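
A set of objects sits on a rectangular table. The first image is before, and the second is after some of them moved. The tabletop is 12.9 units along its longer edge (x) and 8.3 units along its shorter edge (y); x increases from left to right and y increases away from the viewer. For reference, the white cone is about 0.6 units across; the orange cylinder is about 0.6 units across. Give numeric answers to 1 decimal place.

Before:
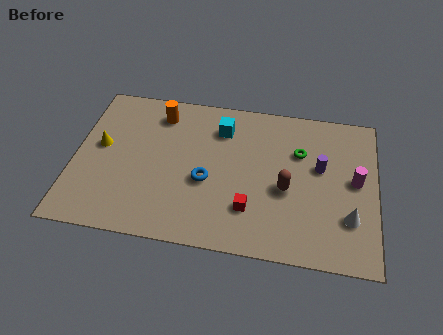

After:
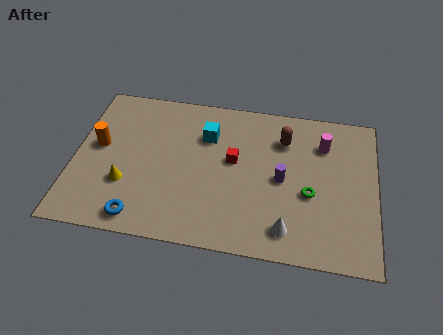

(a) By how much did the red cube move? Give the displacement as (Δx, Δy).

(-0.8, 2.5)

The red cube was at about (7.6, 2.2) and moved to about (6.8, 4.7).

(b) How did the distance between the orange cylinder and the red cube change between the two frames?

-0.4

They were about 6.2 units apart before and 5.8 after — 0.4 units closer together.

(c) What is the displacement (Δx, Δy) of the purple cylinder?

(-1.6, -0.9)

The purple cylinder was at about (10.5, 4.9) and moved to about (8.9, 4.0).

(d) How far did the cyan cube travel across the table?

0.8

From (6.2, 6.4) to (5.6, 5.9), the cyan cube covered √(0.6² + 0.5²) ≈ 0.8 units.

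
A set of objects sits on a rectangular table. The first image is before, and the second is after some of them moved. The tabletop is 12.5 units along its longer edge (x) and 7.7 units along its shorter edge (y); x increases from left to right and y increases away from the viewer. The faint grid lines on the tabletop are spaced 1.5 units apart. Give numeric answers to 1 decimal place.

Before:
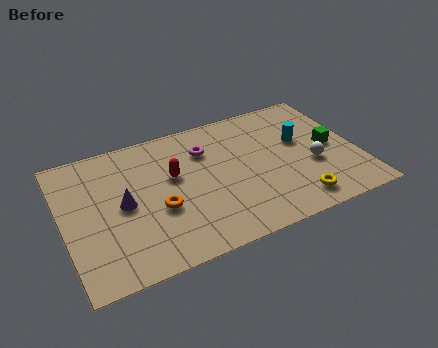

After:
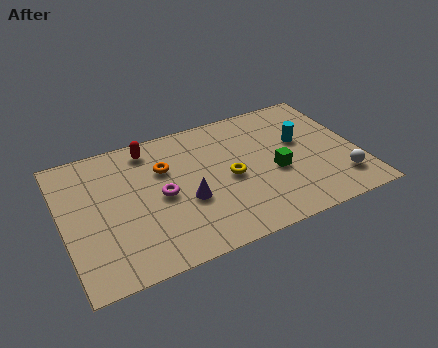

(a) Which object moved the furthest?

the yellow torus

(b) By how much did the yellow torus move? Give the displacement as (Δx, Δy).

(-2.5, 2.4)

From the two frames, the yellow torus sits at roughly (9.5, 1.2) before and (7.0, 3.6) after.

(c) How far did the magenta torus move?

2.8

The magenta torus moved from about (6.2, 5.6) to (4.1, 3.7), a distance of √(2.1² + 1.9²) ≈ 2.8.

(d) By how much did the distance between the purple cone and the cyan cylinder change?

-2.4

The distance was about 7.7 in the first image and 5.3 in the second, so they moved 2.4 units closer together.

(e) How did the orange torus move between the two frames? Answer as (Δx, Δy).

(0.5, 2.2)

The orange torus started near (3.9, 3.0) and ended near (4.4, 5.2).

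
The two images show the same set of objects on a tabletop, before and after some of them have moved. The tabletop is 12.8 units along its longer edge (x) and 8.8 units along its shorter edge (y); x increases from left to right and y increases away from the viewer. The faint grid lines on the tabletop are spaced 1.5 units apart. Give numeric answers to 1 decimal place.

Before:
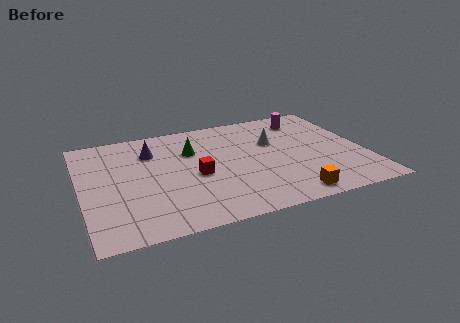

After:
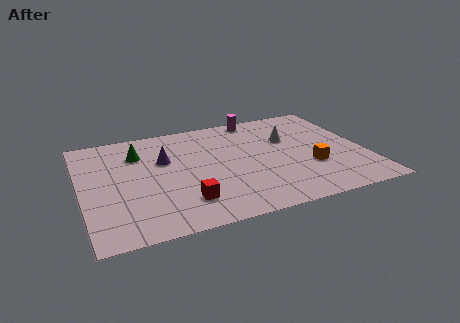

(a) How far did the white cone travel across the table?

0.7

From (8.8, 5.6) to (9.5, 5.7), the white cone covered √(0.7² + 0.1²) ≈ 0.7 units.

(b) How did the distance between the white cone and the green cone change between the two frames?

+3.1

They were about 3.7 units apart before and 6.8 after — 3.1 units further apart.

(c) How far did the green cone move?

2.5

The green cone moved from about (5.1, 6.0) to (2.7, 6.5), a distance of √(2.4² + 0.5²) ≈ 2.5.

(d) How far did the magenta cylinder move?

2.3

The magenta cylinder moved from about (10.5, 7.2) to (8.3, 8.0), a distance of √(2.2² + 0.8²) ≈ 2.3.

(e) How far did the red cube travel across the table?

2.0

The red cube was near (5.1, 3.9) before and (4.4, 2.0) after, so it travelled √(0.7² + 1.9²) ≈ 2.0 units.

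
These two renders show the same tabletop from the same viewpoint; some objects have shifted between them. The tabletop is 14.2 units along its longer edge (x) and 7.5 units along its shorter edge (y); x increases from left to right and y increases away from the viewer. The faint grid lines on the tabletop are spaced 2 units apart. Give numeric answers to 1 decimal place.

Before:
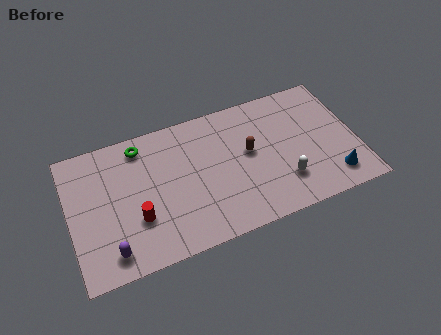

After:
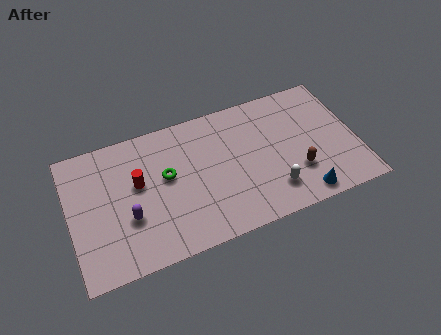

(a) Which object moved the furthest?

the brown capsule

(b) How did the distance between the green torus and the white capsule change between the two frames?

-2.4

Before: roughly 8.0 units apart; after: 5.6. That's 2.4 units closer together.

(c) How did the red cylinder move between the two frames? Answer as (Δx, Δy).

(0.2, 1.9)

From the two frames, the red cylinder sits at roughly (3.2, 2.5) before and (3.4, 4.4) after.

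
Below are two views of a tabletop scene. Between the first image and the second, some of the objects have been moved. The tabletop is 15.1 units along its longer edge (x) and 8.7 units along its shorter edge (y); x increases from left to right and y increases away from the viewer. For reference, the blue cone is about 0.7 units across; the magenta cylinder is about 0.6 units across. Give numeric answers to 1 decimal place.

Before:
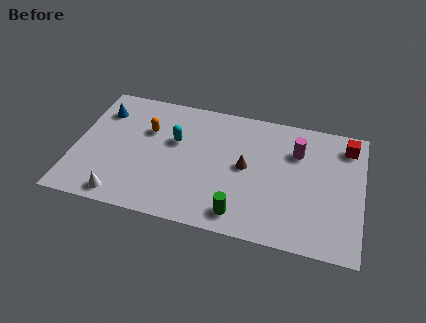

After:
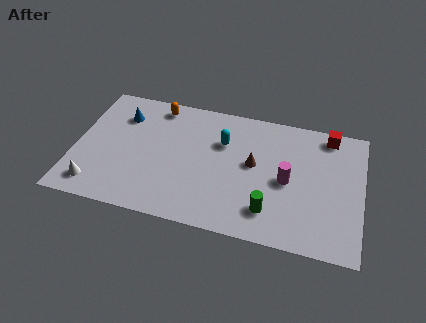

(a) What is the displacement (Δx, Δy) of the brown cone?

(0.4, 0.3)

The brown cone started near (9.0, 4.5) and ended near (9.4, 4.8).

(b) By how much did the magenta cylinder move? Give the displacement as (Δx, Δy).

(-0.4, -2.1)

The magenta cylinder started near (11.6, 6.2) and ended near (11.2, 4.1).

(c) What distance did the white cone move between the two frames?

1.5

The white cone moved from about (2.7, 1.0) to (1.3, 1.4), a distance of √(1.4² + 0.4²) ≈ 1.5.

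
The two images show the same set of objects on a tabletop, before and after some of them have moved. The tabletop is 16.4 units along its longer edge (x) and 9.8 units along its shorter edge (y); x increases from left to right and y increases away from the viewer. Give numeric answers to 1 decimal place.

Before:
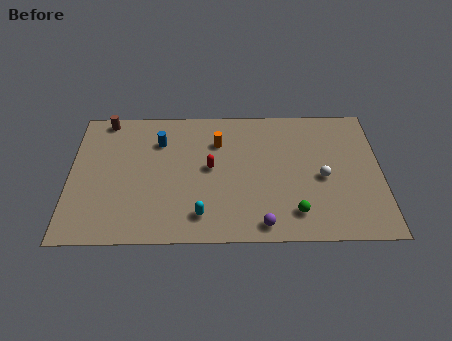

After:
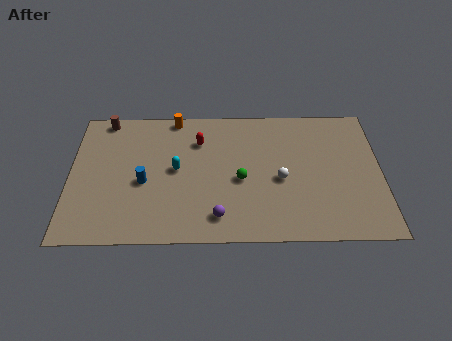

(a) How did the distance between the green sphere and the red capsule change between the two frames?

-1.9

They were about 5.5 units apart before and 3.6 after — 1.9 units closer together.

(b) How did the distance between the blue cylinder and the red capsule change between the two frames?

+0.8

The distance was about 3.4 in the first image and 4.2 in the second, so they moved 0.8 units further apart.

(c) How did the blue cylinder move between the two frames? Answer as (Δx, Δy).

(-0.8, -3.0)

The blue cylinder started near (4.7, 7.2) and ended near (3.9, 4.2).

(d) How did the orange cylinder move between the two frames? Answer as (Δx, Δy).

(-2.3, 1.9)

The orange cylinder was at about (7.8, 7.1) and moved to about (5.5, 9.0).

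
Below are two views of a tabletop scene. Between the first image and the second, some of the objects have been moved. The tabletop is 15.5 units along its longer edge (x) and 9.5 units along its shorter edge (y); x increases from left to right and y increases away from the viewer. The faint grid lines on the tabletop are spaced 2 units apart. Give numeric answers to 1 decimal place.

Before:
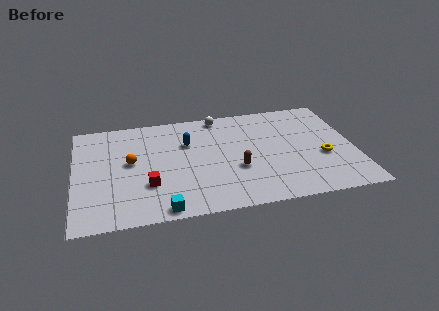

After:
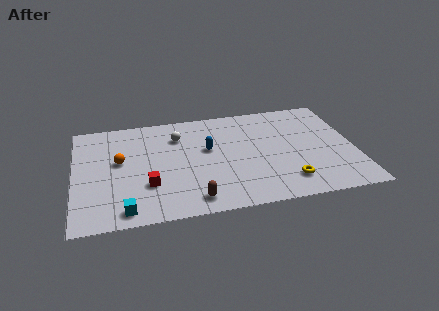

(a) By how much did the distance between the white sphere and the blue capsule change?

-0.7

Before: roughly 2.9 units apart; after: 2.2. That's 0.7 units closer together.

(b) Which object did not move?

the red cube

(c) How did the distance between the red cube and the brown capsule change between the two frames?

-2.0

Before: roughly 4.9 units apart; after: 2.9. That's 2.0 units closer together.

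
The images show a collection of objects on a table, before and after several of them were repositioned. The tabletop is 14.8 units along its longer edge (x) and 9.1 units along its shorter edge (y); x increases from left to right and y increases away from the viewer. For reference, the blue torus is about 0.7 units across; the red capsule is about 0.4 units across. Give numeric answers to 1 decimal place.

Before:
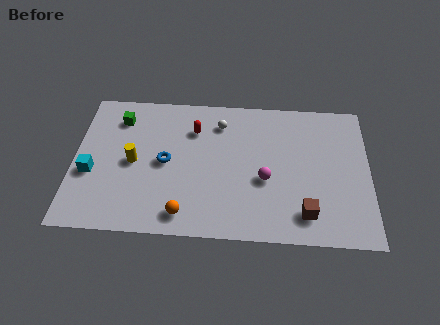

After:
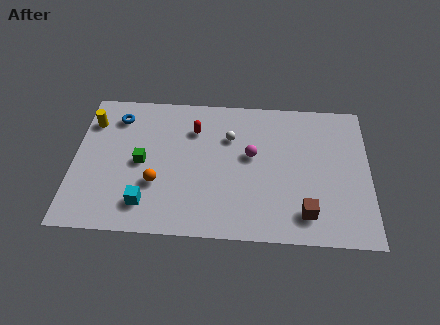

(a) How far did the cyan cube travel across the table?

3.3

The cyan cube moved from about (0.9, 3.6) to (3.7, 1.8), a distance of √(2.8² + 1.8²) ≈ 3.3.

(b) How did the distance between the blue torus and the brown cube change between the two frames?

+3.5

The distance was about 7.5 in the first image and 11.0 in the second, so they moved 3.5 units further apart.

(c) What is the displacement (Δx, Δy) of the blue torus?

(-2.5, 2.8)

The blue torus started near (4.6, 4.5) and ended near (2.1, 7.3).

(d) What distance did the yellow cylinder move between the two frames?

3.3

The yellow cylinder moved from about (3.0, 4.4) to (0.8, 6.9), a distance of √(2.2² + 2.5²) ≈ 3.3.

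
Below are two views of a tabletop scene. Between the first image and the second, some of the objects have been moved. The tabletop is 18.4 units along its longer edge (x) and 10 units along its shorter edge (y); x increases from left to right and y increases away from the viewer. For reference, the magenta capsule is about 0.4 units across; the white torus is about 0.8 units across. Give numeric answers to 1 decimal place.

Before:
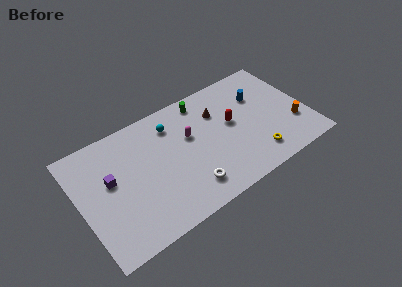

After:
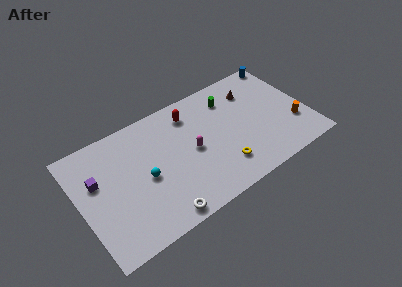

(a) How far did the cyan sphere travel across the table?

4.3

The cyan sphere moved from about (7.8, 7.9) to (5.1, 4.6), a distance of √(2.7² + 3.3²) ≈ 4.3.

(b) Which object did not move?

the orange cylinder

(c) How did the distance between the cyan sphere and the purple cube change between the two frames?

-1.7

The distance was about 5.7 in the first image and 4.0 in the second, so they moved 1.7 units closer together.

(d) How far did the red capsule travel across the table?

3.9

The red capsule moved from about (12.4, 5.6) to (9.4, 8.1), a distance of √(3.0² + 2.5²) ≈ 3.9.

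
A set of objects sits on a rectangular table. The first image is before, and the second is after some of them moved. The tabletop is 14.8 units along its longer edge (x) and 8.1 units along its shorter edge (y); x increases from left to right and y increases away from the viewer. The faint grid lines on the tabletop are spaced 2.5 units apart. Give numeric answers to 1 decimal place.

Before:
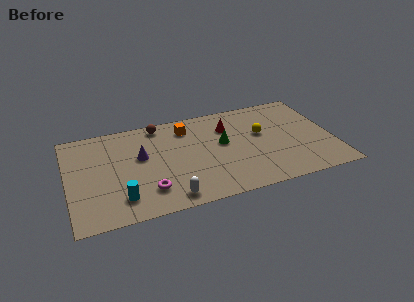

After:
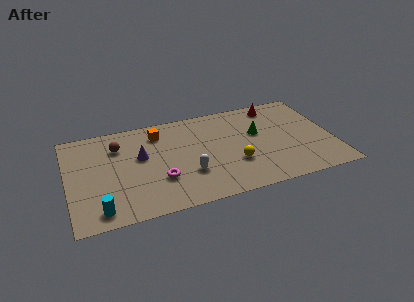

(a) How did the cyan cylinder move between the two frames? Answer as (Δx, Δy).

(-1.2, -0.6)

From the two frames, the cyan cylinder sits at roughly (2.8, 1.7) before and (1.6, 1.1) after.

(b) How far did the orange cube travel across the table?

1.6

The orange cube was near (6.8, 6.5) before and (5.2, 6.5) after, so it travelled √(1.6² + 0.0²) ≈ 1.6 units.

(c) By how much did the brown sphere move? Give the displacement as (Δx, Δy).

(-2.4, -1.2)

The brown sphere was at about (5.3, 7.2) and moved to about (2.9, 6.0).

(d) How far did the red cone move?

3.0

The red cone moved from about (9.1, 5.9) to (11.9, 7.0), a distance of √(2.8² + 1.1²) ≈ 3.0.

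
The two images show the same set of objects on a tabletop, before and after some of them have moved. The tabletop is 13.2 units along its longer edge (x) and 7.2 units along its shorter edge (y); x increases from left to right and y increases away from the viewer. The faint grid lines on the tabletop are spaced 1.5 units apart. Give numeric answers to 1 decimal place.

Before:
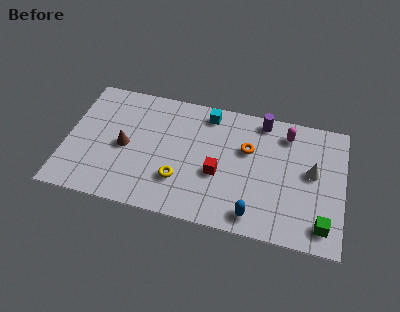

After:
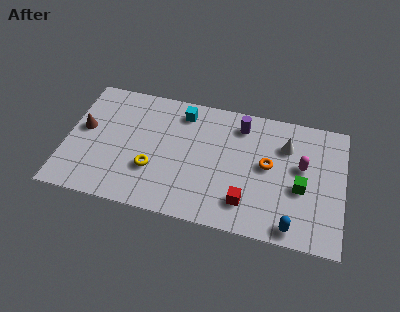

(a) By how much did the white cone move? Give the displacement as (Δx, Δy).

(-1.3, 1.2)

From the two frames, the white cone sits at roughly (11.7, 4.0) before and (10.4, 5.2) after.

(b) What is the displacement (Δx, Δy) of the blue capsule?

(1.8, -0.2)

From the two frames, the blue capsule sits at roughly (9.1, 1.0) before and (10.9, 0.8) after.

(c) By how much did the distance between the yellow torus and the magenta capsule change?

+1.0

Before: roughly 6.2 units apart; after: 7.2. That's 1.0 units further apart.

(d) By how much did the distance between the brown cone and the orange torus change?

+2.9

Before: roughly 5.9 units apart; after: 8.8. That's 2.9 units further apart.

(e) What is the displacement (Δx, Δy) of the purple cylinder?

(-1.0, -0.5)

From the two frames, the purple cylinder sits at roughly (9.2, 6.4) before and (8.2, 5.9) after.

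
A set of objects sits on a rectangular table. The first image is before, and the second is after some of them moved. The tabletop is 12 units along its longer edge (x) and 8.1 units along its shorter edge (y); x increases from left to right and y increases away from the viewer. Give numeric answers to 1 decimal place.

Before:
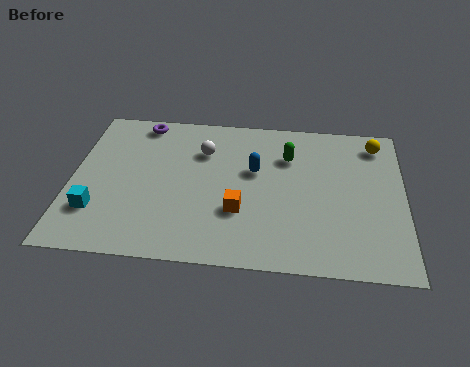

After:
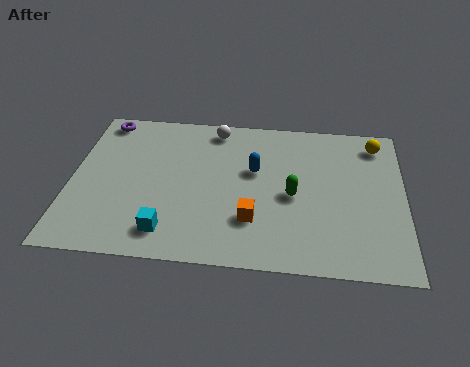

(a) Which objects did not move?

the blue capsule and the yellow sphere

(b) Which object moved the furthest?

the cyan cube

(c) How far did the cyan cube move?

2.7

The cyan cube was near (1.0, 2.2) before and (3.6, 1.4) after, so it travelled √(2.6² + 0.8²) ≈ 2.7 units.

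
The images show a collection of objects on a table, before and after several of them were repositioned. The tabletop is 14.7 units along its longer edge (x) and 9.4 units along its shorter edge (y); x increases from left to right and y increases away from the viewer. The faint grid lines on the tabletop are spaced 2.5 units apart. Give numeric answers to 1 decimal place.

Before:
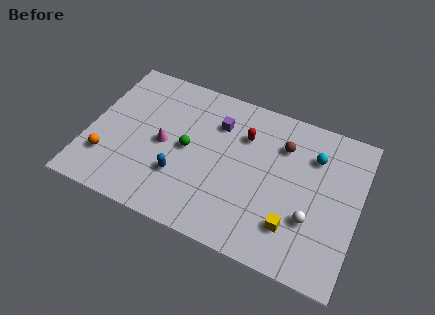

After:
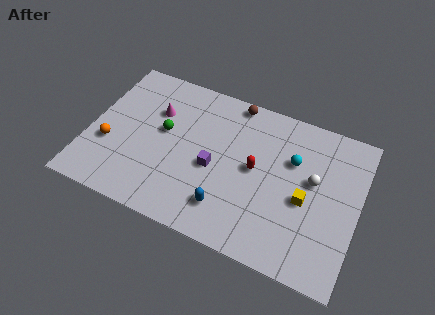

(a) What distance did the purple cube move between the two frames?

2.8

From (6.8, 6.9) to (6.9, 4.1), the purple cube covered √(0.1² + 2.8²) ≈ 2.8 units.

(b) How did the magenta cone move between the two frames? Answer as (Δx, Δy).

(-0.7, 1.9)

The magenta cone was at about (4.1, 4.5) and moved to about (3.4, 6.4).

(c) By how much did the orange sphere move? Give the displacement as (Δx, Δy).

(0.0, 0.9)

From the two frames, the orange sphere sits at roughly (1.2, 2.5) before and (1.2, 3.4) after.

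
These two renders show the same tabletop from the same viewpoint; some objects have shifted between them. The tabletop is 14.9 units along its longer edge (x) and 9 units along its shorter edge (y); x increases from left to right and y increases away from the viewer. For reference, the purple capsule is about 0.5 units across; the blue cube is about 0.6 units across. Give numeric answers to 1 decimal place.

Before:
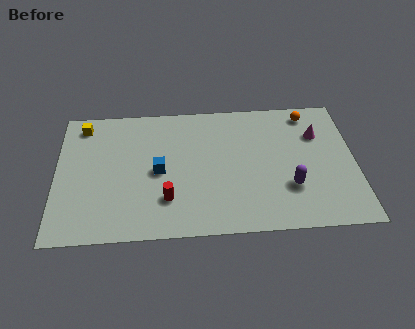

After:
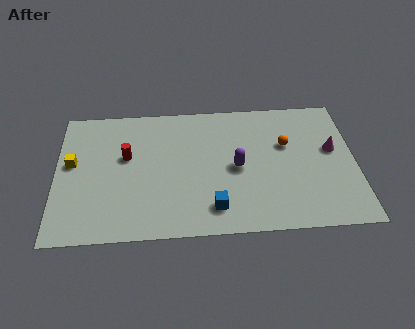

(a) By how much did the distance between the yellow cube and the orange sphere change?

-0.7

Before: roughly 11.4 units apart; after: 10.7. That's 0.7 units closer together.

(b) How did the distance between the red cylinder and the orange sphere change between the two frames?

-1.0

Before: roughly 9.0 units apart; after: 8.0. That's 1.0 units closer together.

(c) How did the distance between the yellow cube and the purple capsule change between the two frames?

-3.2

They were about 11.4 units apart before and 8.2 after — 3.2 units closer together.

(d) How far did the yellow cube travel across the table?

2.6

The yellow cube moved from about (1.3, 7.7) to (0.8, 5.1), a distance of √(0.5² + 2.6²) ≈ 2.6.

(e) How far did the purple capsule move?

3.0

From (11.6, 2.8) to (9.0, 4.3), the purple capsule covered √(2.6² + 1.5²) ≈ 3.0 units.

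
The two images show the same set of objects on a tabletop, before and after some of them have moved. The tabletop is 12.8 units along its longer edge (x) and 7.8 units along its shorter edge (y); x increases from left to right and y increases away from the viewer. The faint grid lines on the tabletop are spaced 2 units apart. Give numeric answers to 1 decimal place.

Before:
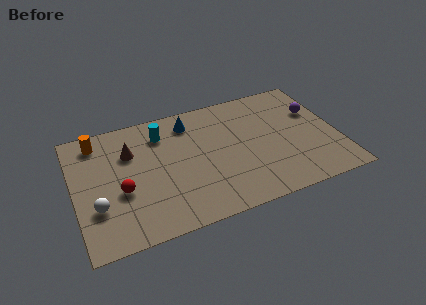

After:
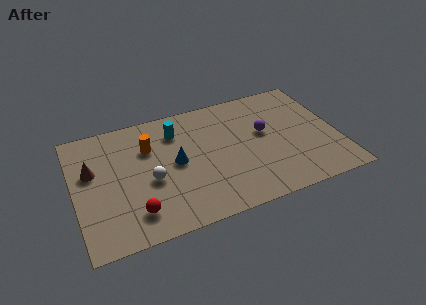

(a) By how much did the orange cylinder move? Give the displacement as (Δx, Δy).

(2.4, -1.2)

The orange cylinder started near (1.3, 6.6) and ended near (3.7, 5.4).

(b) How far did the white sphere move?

2.7

The white sphere moved from about (1.0, 2.5) to (3.6, 3.3), a distance of √(2.6² + 0.8²) ≈ 2.7.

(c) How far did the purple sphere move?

2.7

The purple sphere was near (11.9, 5.1) before and (9.3, 4.5) after, so it travelled √(2.6² + 0.6²) ≈ 2.7 units.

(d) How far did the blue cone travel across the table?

2.6

From (5.8, 6.4) to (4.9, 4.0), the blue cone covered √(0.9² + 2.4²) ≈ 2.6 units.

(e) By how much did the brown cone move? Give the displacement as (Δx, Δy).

(-1.9, -0.6)

The brown cone started near (2.8, 5.4) and ended near (0.9, 4.8).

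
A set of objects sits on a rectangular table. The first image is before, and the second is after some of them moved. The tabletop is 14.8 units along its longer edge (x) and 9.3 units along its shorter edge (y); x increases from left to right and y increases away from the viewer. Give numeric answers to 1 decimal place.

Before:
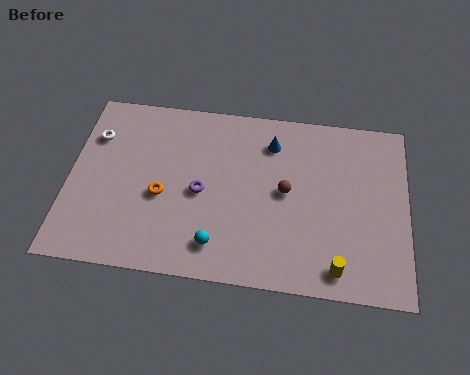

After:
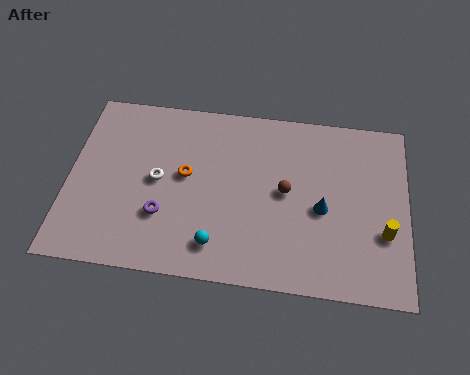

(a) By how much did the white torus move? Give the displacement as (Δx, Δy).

(2.9, -2.0)

The white torus started near (1.0, 6.7) and ended near (3.9, 4.7).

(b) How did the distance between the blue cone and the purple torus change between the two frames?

+2.8

The distance was about 4.2 in the first image and 7.0 in the second, so they moved 2.8 units further apart.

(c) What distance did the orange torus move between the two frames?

1.6

From (4.1, 3.9) to (5.1, 5.1), the orange torus covered √(1.0² + 1.2²) ≈ 1.6 units.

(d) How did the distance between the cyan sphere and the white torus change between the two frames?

-3.5

The distance was about 7.5 in the first image and 4.0 in the second, so they moved 3.5 units closer together.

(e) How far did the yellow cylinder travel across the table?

2.8

The yellow cylinder was near (11.8, 1.2) before and (13.8, 3.2) after, so it travelled √(2.0² + 2.0²) ≈ 2.8 units.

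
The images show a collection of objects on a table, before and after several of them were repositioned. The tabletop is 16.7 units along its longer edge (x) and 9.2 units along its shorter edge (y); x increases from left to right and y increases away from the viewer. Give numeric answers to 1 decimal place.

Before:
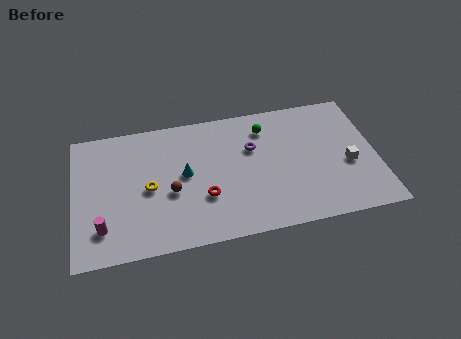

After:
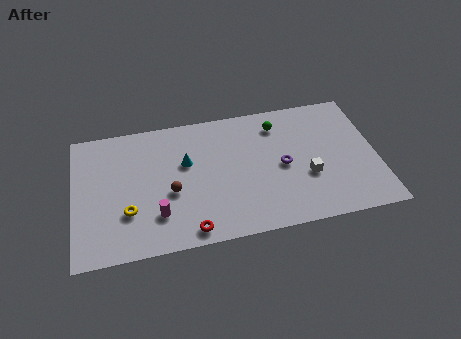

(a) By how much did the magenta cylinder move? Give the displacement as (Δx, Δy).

(3.0, 0.3)

From the two frames, the magenta cylinder sits at roughly (1.5, 2.1) before and (4.5, 2.4) after.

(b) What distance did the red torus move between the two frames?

2.3

From (7.1, 3.1) to (6.2, 1.0), the red torus covered √(0.9² + 2.1²) ≈ 2.3 units.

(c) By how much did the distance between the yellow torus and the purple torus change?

+2.7

They were about 6.0 units apart before and 8.7 after — 2.7 units further apart.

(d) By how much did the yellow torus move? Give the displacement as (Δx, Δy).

(-1.2, -1.4)

The yellow torus started near (4.1, 4.3) and ended near (2.9, 2.9).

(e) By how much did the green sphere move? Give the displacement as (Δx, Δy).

(0.7, 0.1)

The green sphere was at about (10.7, 7.3) and moved to about (11.4, 7.4).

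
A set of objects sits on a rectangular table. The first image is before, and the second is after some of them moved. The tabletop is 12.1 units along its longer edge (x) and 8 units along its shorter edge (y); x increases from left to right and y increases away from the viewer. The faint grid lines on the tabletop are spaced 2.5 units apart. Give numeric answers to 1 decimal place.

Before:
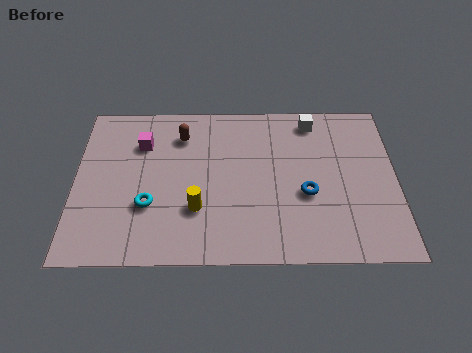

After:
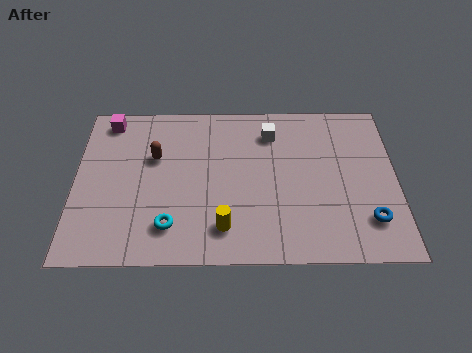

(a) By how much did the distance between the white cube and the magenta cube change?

-0.4

The distance was about 6.6 in the first image and 6.2 in the second, so they moved 0.4 units closer together.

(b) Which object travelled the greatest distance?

the blue torus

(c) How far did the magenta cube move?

1.8

The magenta cube was near (2.5, 5.8) before and (1.2, 7.0) after, so it travelled √(1.3² + 1.2²) ≈ 1.8 units.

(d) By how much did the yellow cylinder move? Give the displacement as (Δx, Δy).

(1.0, -0.9)

The yellow cylinder started near (4.6, 2.5) and ended near (5.6, 1.6).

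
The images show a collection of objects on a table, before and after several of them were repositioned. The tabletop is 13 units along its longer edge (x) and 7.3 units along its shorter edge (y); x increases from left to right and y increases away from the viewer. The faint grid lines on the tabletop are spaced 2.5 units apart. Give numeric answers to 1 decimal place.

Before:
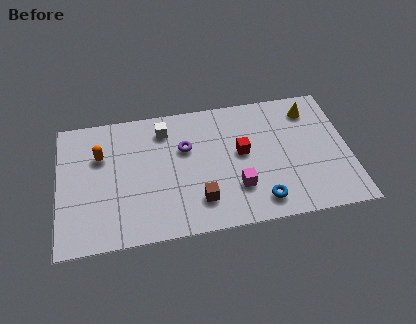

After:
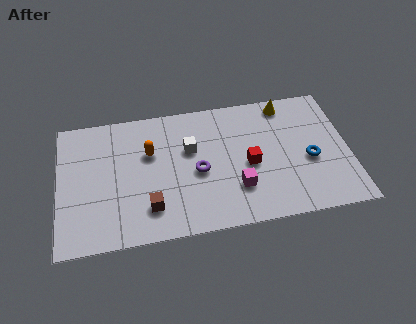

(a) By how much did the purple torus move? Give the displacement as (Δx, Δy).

(0.5, -1.4)

The purple torus was at about (5.7, 4.7) and moved to about (6.2, 3.3).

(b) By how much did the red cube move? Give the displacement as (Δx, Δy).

(0.3, -0.7)

The red cube was at about (8.2, 4.0) and moved to about (8.5, 3.3).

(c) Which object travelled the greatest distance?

the blue torus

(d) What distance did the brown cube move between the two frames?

2.2

The brown cube was near (6.2, 1.7) before and (4.0, 1.7) after, so it travelled √(2.2² + 0.0²) ≈ 2.2 units.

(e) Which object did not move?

the magenta cube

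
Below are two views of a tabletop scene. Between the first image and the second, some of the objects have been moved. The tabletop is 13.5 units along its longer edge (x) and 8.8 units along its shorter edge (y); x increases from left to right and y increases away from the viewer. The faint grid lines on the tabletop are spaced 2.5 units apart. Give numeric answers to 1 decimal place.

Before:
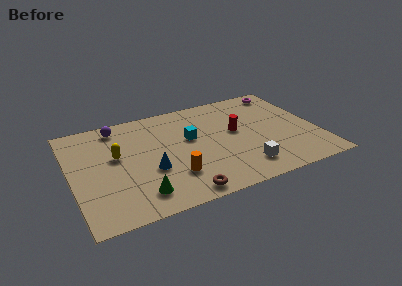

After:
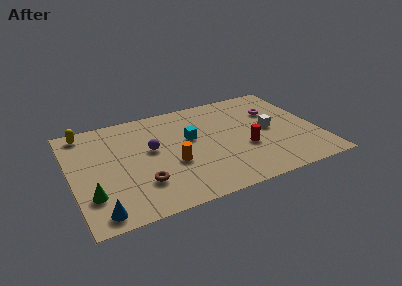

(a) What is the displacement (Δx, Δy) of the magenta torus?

(-0.8, -1.7)

The magenta torus started near (12.2, 7.7) and ended near (11.4, 6.0).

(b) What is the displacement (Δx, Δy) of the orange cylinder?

(0.1, 1.0)

The orange cylinder was at about (5.3, 2.4) and moved to about (5.4, 3.4).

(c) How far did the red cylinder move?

1.6

From (9.1, 4.9) to (9.4, 3.3), the red cylinder covered √(0.3² + 1.6²) ≈ 1.6 units.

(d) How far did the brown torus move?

2.5

The brown torus was near (5.6, 0.9) before and (3.6, 2.4) after, so it travelled √(2.0² + 1.5²) ≈ 2.5 units.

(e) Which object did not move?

the cyan cube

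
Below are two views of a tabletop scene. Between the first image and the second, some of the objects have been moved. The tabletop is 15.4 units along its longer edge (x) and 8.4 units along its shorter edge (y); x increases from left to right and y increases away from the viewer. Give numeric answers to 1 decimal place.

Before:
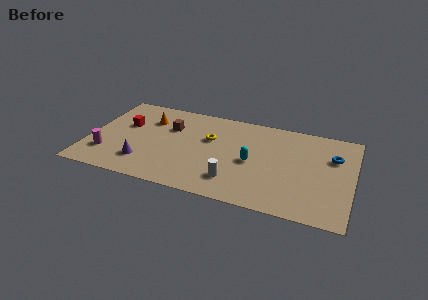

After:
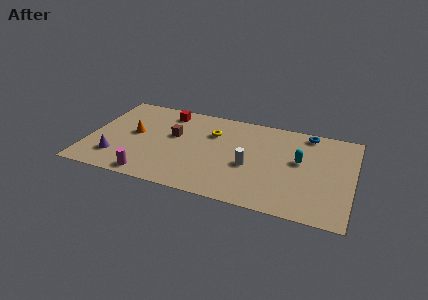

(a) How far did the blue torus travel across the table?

2.4

The blue torus moved from about (14.2, 5.7) to (12.6, 7.5), a distance of √(1.6² + 1.8²) ≈ 2.4.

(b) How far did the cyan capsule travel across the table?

2.8

From (9.6, 3.9) to (12.3, 4.8), the cyan capsule covered √(2.7² + 0.9²) ≈ 2.8 units.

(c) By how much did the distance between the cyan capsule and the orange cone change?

+3.0

Before: roughly 6.7 units apart; after: 9.7. That's 3.0 units further apart.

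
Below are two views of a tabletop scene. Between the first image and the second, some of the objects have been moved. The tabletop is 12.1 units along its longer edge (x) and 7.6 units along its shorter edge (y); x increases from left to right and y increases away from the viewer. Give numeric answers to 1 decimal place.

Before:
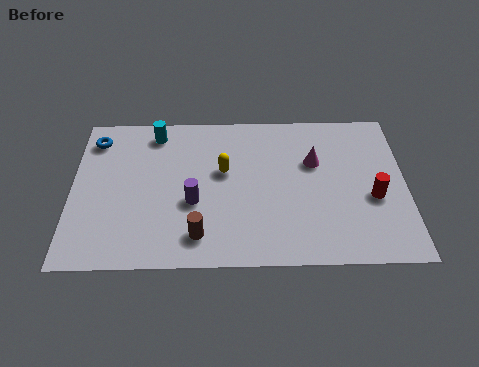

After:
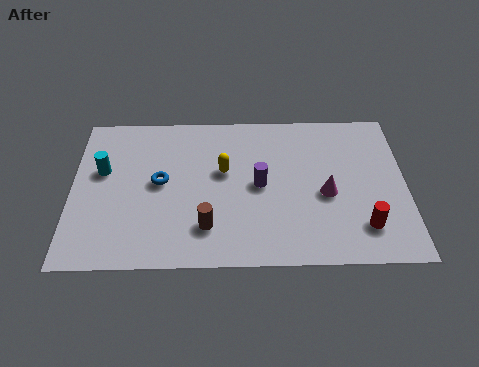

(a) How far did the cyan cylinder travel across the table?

2.7

The cyan cylinder was near (3.0, 6.5) before and (1.1, 4.6) after, so it travelled √(1.9² + 1.9²) ≈ 2.7 units.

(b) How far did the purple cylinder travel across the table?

2.5

The purple cylinder was near (4.4, 3.0) before and (6.8, 3.8) after, so it travelled √(2.4² + 0.8²) ≈ 2.5 units.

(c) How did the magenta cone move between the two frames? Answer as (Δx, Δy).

(0.4, -1.6)

From the two frames, the magenta cone sits at roughly (8.8, 4.9) before and (9.2, 3.3) after.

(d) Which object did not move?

the yellow capsule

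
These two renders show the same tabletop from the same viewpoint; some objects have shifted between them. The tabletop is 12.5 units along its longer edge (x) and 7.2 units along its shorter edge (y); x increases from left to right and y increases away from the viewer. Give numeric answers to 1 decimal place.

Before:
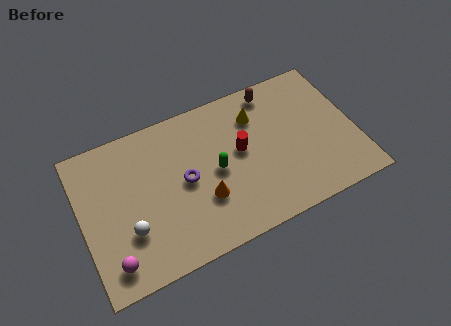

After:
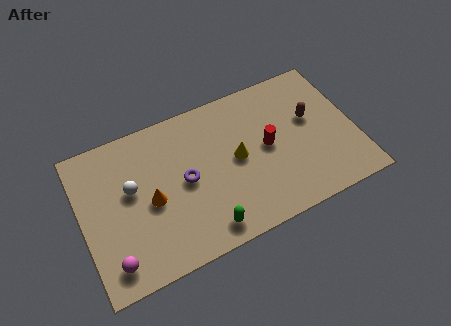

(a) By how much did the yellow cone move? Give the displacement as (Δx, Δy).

(-1.1, -1.7)

From the two frames, the yellow cone sits at roughly (8.2, 5.4) before and (7.1, 3.7) after.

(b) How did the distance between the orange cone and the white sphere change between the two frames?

-2.2

They were about 3.4 units apart before and 1.2 after — 2.2 units closer together.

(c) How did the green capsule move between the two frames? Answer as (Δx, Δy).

(-0.8, -2.5)

From the two frames, the green capsule sits at roughly (6.1, 3.5) before and (5.3, 1.0) after.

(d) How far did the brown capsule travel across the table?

2.5

The brown capsule moved from about (9.1, 6.3) to (10.6, 4.3), a distance of √(1.5² + 2.0²) ≈ 2.5.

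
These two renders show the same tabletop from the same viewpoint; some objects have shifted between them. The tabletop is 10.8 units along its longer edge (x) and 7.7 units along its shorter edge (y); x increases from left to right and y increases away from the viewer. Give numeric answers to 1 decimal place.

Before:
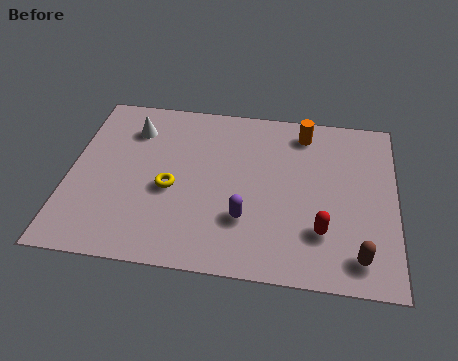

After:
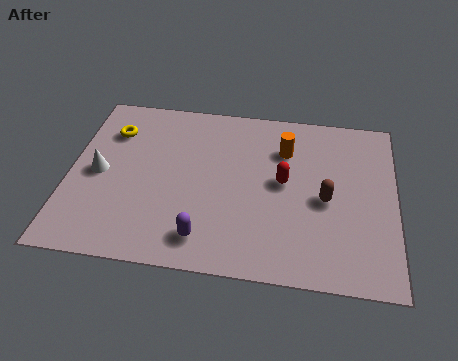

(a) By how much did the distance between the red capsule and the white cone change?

-1.3

They were about 7.4 units apart before and 6.1 after — 1.3 units closer together.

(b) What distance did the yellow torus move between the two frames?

3.2

The yellow torus moved from about (3.4, 3.3) to (1.3, 5.7), a distance of √(2.1² + 2.4²) ≈ 3.2.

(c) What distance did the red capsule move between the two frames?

2.4

The red capsule moved from about (8.4, 2.1) to (7.1, 4.1), a distance of √(1.3² + 2.0²) ≈ 2.4.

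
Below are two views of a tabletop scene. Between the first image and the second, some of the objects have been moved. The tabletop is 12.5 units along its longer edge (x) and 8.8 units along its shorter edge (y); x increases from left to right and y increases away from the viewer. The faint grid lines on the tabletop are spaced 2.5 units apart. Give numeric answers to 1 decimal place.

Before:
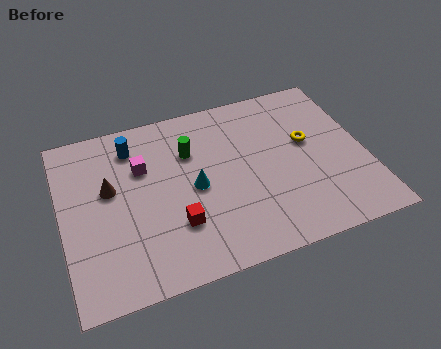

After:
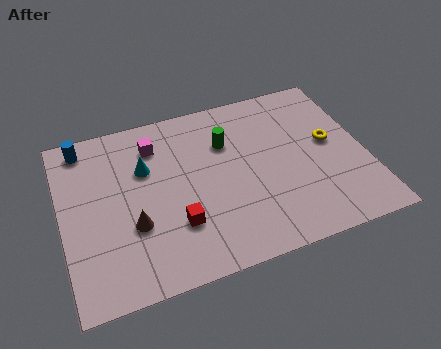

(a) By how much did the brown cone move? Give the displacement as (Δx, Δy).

(0.8, -2.1)

The brown cone was at about (2.0, 5.2) and moved to about (2.8, 3.1).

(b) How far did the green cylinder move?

1.5

The green cylinder moved from about (5.4, 6.1) to (6.9, 6.1), a distance of √(1.5² + 0.0²) ≈ 1.5.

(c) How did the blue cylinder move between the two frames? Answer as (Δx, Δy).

(-2.0, 0.6)

From the two frames, the blue cylinder sits at roughly (3.1, 7.1) before and (1.1, 7.7) after.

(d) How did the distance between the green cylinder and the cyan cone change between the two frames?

+1.5

The distance was about 1.9 in the first image and 3.4 in the second, so they moved 1.5 units further apart.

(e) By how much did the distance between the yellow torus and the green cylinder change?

-0.5

Before: roughly 4.9 units apart; after: 4.4. That's 0.5 units closer together.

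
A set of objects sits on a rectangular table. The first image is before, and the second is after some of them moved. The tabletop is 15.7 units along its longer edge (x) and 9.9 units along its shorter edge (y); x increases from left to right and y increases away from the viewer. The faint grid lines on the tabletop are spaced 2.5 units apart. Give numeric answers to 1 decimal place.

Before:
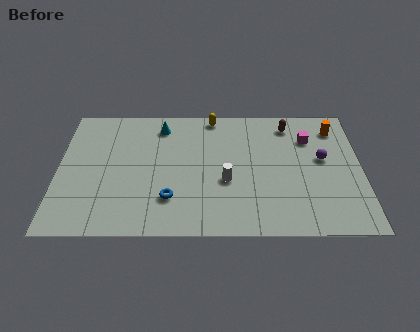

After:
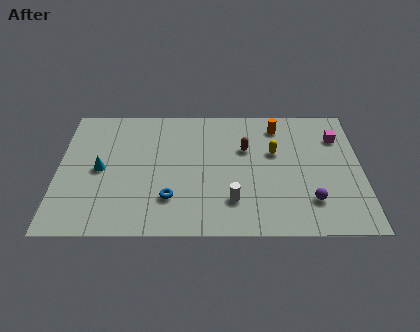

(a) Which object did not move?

the blue torus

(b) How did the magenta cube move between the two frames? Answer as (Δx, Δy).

(1.5, 0.1)

The magenta cube started near (13.0, 7.2) and ended near (14.5, 7.3).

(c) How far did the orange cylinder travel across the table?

3.0

From (14.4, 8.0) to (11.4, 8.2), the orange cylinder covered √(3.0² + 0.2²) ≈ 3.0 units.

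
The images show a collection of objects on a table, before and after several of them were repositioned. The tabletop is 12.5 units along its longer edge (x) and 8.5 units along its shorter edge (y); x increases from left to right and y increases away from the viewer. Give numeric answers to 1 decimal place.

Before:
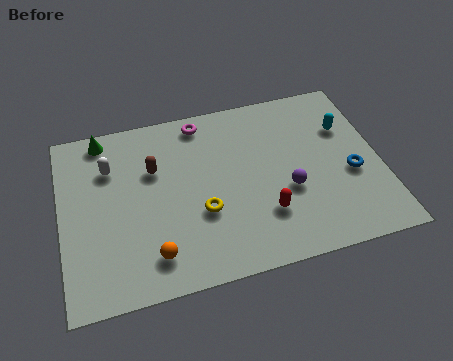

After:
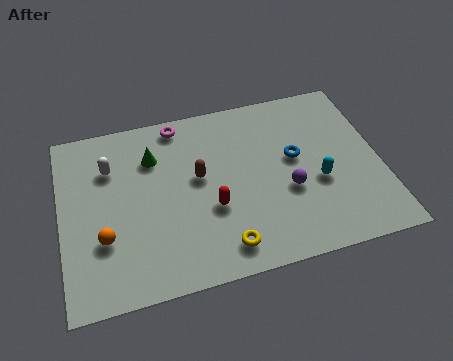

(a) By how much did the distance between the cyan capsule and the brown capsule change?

-2.8

The distance was about 7.6 in the first image and 4.8 in the second, so they moved 2.8 units closer together.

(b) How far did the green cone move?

2.4

From (1.8, 7.6) to (3.7, 6.2), the green cone covered √(1.9² + 1.4²) ≈ 2.4 units.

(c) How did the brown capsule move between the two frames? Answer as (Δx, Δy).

(1.7, -0.8)

The brown capsule was at about (3.7, 5.6) and moved to about (5.4, 4.8).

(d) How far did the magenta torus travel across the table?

0.9

From (5.7, 7.5) to (4.8, 7.6), the magenta torus covered √(0.9² + 0.1²) ≈ 0.9 units.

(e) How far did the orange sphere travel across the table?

2.2

The orange sphere was near (3.4, 1.6) before and (1.6, 2.8) after, so it travelled √(1.8² + 1.2²) ≈ 2.2 units.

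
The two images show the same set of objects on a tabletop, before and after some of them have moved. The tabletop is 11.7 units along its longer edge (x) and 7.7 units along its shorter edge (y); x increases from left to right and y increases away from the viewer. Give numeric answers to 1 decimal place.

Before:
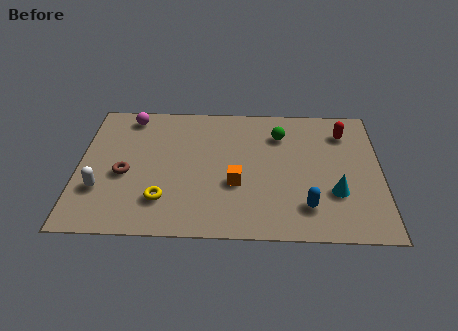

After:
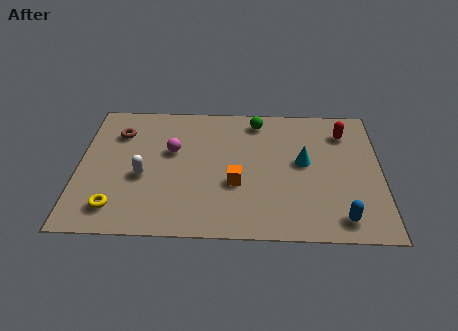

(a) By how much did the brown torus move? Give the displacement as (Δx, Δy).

(-0.3, 2.4)

From the two frames, the brown torus sits at roughly (1.8, 3.3) before and (1.5, 5.7) after.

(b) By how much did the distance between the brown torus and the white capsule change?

+1.4

The distance was about 1.3 in the first image and 2.7 in the second, so they moved 1.4 units further apart.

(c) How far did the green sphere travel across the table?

1.2

The green sphere was near (7.8, 5.8) before and (6.9, 6.6) after, so it travelled √(0.9² + 0.8²) ≈ 1.2 units.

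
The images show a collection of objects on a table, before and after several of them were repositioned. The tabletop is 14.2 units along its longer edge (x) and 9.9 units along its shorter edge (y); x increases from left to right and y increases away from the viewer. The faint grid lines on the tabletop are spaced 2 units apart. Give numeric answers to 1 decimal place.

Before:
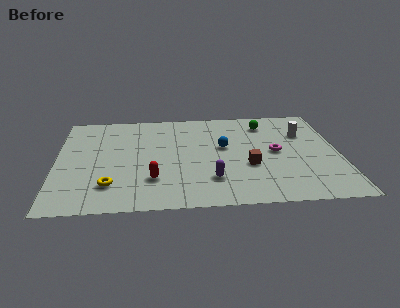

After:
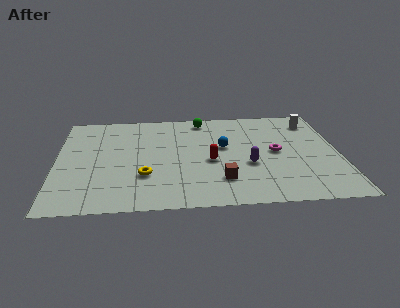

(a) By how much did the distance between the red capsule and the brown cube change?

-2.9

The distance was about 4.9 in the first image and 2.0 in the second, so they moved 2.9 units closer together.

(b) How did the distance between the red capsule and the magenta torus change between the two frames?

-3.2

They were about 6.6 units apart before and 3.4 after — 3.2 units closer together.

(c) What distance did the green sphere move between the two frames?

3.3

From (10.6, 8.0) to (7.4, 8.7), the green sphere covered √(3.2² + 0.7²) ≈ 3.3 units.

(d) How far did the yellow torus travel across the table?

1.9

The yellow torus was near (2.7, 2.3) before and (4.4, 3.1) after, so it travelled √(1.7² + 0.8²) ≈ 1.9 units.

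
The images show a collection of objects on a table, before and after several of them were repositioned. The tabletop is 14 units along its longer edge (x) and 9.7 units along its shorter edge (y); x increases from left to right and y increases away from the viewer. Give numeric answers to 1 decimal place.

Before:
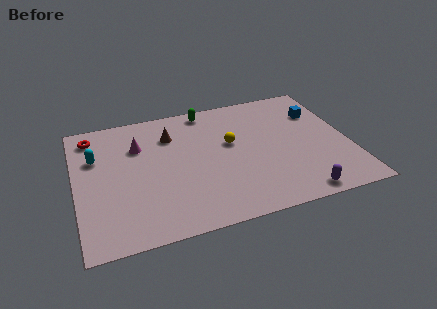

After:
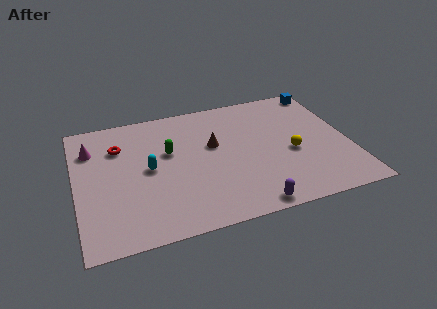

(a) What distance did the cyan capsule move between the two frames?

3.1

The cyan capsule moved from about (1.1, 6.5) to (3.7, 4.9), a distance of √(2.6² + 1.6²) ≈ 3.1.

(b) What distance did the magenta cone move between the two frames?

2.4

From (3.3, 6.8) to (0.9, 7.2), the magenta cone covered √(2.4² + 0.4²) ≈ 2.4 units.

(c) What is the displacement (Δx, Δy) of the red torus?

(1.3, -1.2)

The red torus was at about (1.0, 8.2) and moved to about (2.3, 7.0).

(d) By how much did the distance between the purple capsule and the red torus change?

-3.6

They were about 12.4 units apart before and 8.8 after — 3.6 units closer together.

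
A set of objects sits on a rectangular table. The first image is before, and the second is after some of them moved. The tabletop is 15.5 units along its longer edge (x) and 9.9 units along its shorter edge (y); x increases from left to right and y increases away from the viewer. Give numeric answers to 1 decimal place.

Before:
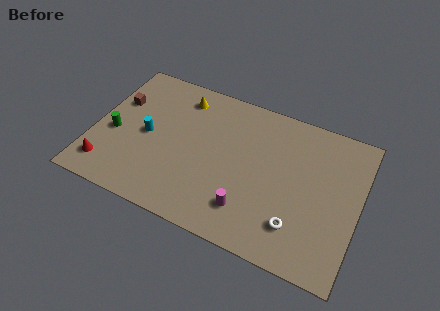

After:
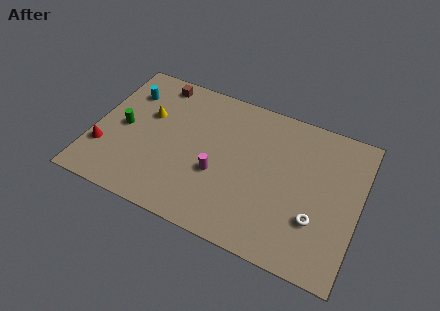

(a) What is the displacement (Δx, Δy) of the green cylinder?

(0.5, 0.6)

The green cylinder was at about (1.2, 4.2) and moved to about (1.7, 4.8).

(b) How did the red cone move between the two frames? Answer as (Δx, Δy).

(-0.3, 1.1)

From the two frames, the red cone sits at roughly (1.1, 1.8) before and (0.8, 2.9) after.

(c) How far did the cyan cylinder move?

3.0

From (3.1, 4.8) to (1.6, 7.4), the cyan cylinder covered √(1.5² + 2.6²) ≈ 3.0 units.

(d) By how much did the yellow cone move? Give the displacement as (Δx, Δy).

(-1.7, -2.0)

The yellow cone was at about (4.7, 8.2) and moved to about (3.0, 6.2).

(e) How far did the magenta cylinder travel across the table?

2.6

The magenta cylinder moved from about (9.4, 2.2) to (7.4, 3.8), a distance of √(2.0² + 1.6²) ≈ 2.6.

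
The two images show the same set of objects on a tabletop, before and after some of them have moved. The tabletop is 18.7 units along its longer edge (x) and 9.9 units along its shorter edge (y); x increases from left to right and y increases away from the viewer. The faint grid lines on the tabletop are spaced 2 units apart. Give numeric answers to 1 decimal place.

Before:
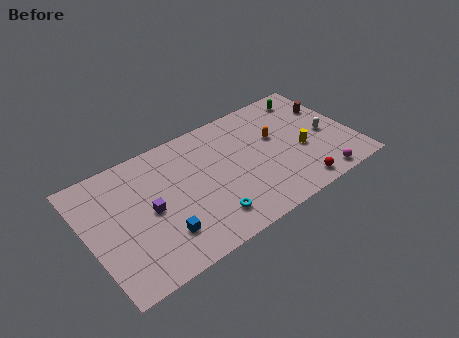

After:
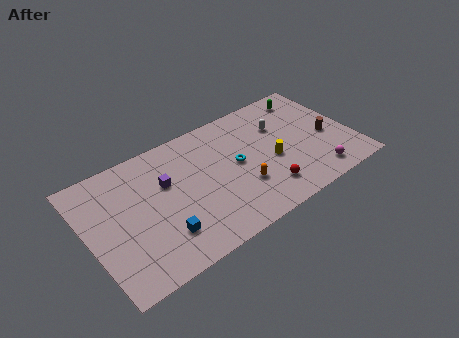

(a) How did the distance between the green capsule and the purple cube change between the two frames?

-1.7

They were about 12.7 units apart before and 11.0 after — 1.7 units closer together.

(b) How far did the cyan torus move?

4.1

From (7.9, 2.0) to (10.5, 5.2), the cyan torus covered √(2.6² + 3.2²) ≈ 4.1 units.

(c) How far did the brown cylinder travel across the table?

2.6

The brown cylinder moved from about (17.6, 6.8) to (17.0, 4.3), a distance of √(0.6² + 2.5²) ≈ 2.6.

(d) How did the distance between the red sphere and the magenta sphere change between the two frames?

+2.0

Before: roughly 1.6 units apart; after: 3.6. That's 2.0 units further apart.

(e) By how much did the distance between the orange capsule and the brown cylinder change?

+2.4

They were about 4.2 units apart before and 6.6 after — 2.4 units further apart.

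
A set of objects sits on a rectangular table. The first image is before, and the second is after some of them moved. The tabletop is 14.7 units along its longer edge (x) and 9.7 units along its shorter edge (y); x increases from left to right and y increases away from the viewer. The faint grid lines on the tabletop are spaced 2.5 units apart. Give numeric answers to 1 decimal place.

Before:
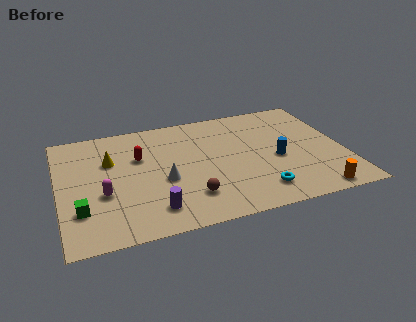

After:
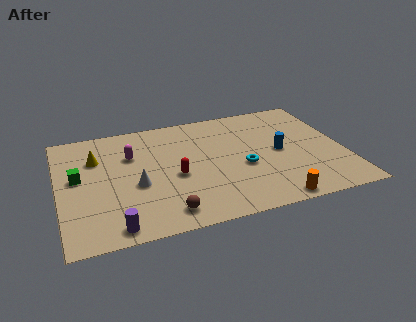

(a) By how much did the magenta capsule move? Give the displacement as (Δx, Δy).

(1.6, 2.9)

The magenta capsule was at about (2.2, 3.7) and moved to about (3.8, 6.6).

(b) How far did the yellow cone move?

0.8

The yellow cone was near (2.7, 6.4) before and (2.0, 6.8) after, so it travelled √(0.7² + 0.4²) ≈ 0.8 units.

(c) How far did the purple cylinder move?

2.2

From (4.6, 1.8) to (2.6, 1.0), the purple cylinder covered √(2.0² + 0.8²) ≈ 2.2 units.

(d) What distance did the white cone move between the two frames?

1.4

The white cone moved from about (5.3, 4.0) to (3.9, 4.0), a distance of √(1.4² + 0.0²) ≈ 1.4.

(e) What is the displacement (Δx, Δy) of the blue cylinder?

(0.2, 0.6)

The blue cylinder was at about (11.2, 4.2) and moved to about (11.4, 4.8).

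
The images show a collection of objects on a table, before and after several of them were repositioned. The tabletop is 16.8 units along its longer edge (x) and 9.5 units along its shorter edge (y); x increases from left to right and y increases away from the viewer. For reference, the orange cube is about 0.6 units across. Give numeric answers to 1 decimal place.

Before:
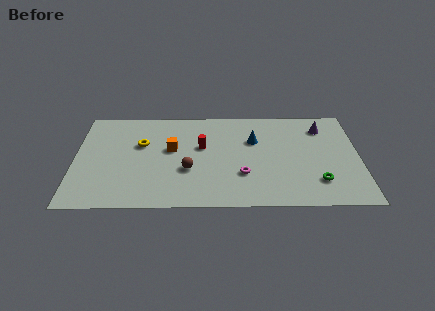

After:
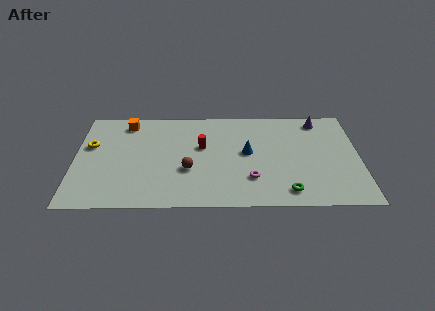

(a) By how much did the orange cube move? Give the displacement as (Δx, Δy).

(-2.7, 2.6)

The orange cube was at about (5.7, 5.5) and moved to about (3.0, 8.1).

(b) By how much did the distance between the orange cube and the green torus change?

+2.4

Before: roughly 9.2 units apart; after: 11.6. That's 2.4 units further apart.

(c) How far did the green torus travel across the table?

2.0

From (14.3, 2.3) to (12.5, 1.4), the green torus covered √(1.8² + 0.9²) ≈ 2.0 units.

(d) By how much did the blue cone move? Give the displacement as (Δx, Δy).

(-0.4, -1.2)

The blue cone was at about (10.6, 6.3) and moved to about (10.2, 5.1).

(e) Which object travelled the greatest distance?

the orange cube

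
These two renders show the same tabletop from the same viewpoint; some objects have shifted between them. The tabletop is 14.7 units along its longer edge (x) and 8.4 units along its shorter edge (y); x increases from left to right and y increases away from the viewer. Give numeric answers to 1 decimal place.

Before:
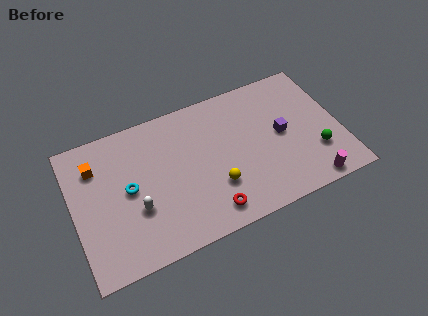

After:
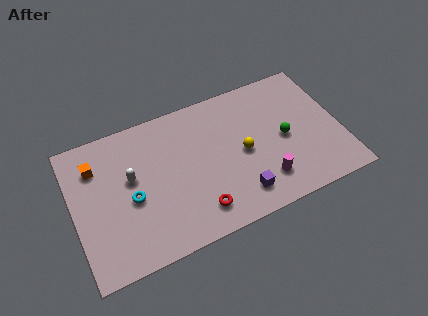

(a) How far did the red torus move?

0.7

The red torus moved from about (7.1, 1.3) to (6.5, 1.6), a distance of √(0.6² + 0.3²) ≈ 0.7.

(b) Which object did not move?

the orange cube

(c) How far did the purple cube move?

3.8

The purple cube was near (11.5, 4.3) before and (8.8, 1.6) after, so it travelled √(2.7² + 2.7²) ≈ 3.8 units.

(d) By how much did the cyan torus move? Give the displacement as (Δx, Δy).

(0.1, -0.6)

The cyan torus was at about (3.0, 4.3) and moved to about (3.1, 3.7).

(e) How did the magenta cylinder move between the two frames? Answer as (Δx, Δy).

(-2.4, 1.1)

From the two frames, the magenta cylinder sits at roughly (12.6, 0.8) before and (10.2, 1.9) after.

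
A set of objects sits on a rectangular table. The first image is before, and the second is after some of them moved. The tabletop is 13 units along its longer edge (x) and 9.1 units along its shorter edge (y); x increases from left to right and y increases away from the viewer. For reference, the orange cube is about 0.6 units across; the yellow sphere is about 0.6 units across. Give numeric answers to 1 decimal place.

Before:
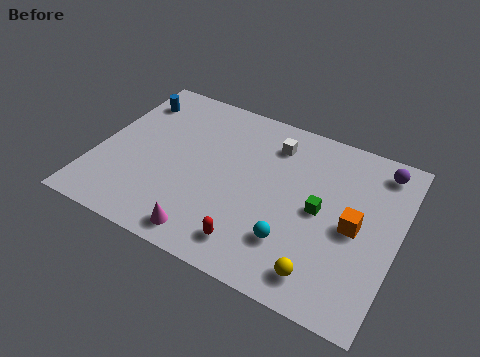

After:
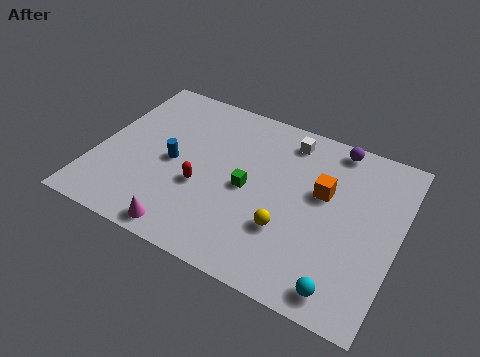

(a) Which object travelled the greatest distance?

the blue cylinder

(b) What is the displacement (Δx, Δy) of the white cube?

(0.6, 0.5)

The white cube was at about (7.3, 7.2) and moved to about (7.9, 7.7).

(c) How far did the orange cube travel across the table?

1.9

The orange cube moved from about (11.2, 4.3) to (9.7, 5.5), a distance of √(1.5² + 1.2²) ≈ 1.9.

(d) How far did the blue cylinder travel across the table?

3.7

The blue cylinder moved from about (1.0, 7.2) to (3.3, 4.3), a distance of √(2.3² + 2.9²) ≈ 3.7.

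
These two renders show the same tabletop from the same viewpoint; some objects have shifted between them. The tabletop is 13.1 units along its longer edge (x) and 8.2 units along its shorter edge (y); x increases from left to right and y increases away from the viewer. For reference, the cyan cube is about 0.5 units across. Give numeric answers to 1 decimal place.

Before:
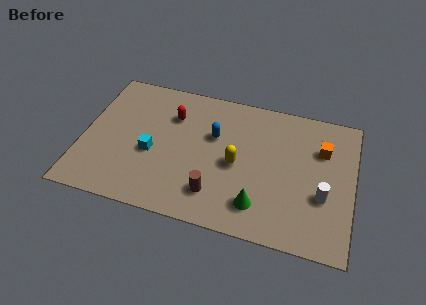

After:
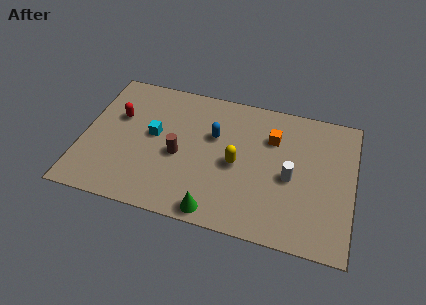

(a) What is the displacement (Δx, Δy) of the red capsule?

(-2.6, -0.7)

The red capsule was at about (4.2, 5.9) and moved to about (1.6, 5.2).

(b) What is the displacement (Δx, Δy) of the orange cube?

(-2.4, 0.1)

The orange cube started near (11.5, 5.7) and ended near (9.1, 5.8).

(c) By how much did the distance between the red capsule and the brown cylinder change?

-1.3

Before: roughly 4.8 units apart; after: 3.5. That's 1.3 units closer together.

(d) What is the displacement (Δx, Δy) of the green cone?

(-2.0, -0.9)

The green cone started near (8.7, 1.7) and ended near (6.7, 0.8).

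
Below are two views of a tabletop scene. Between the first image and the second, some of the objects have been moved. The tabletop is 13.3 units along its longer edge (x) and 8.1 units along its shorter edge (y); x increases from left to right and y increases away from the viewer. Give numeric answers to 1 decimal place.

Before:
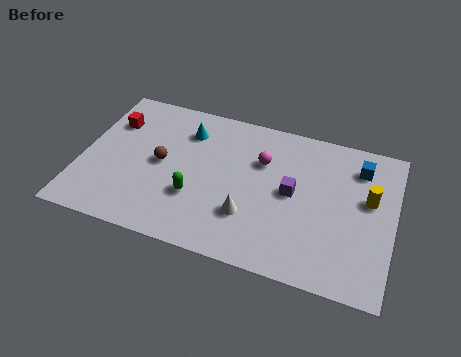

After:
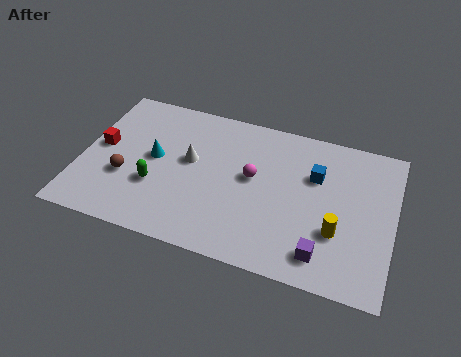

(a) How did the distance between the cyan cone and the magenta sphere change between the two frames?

+0.8

They were about 3.4 units apart before and 4.2 after — 0.8 units further apart.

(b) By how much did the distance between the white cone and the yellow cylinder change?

+1.2

Before: roughly 5.5 units apart; after: 6.7. That's 1.2 units further apart.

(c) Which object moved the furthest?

the white cone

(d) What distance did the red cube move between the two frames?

1.5

From (1.1, 5.8) to (0.8, 4.3), the red cube covered √(0.3² + 1.5²) ≈ 1.5 units.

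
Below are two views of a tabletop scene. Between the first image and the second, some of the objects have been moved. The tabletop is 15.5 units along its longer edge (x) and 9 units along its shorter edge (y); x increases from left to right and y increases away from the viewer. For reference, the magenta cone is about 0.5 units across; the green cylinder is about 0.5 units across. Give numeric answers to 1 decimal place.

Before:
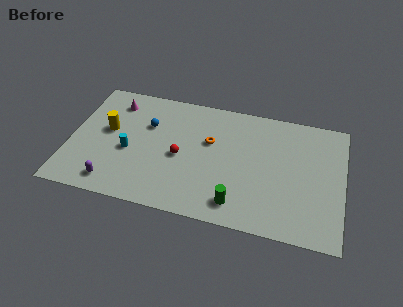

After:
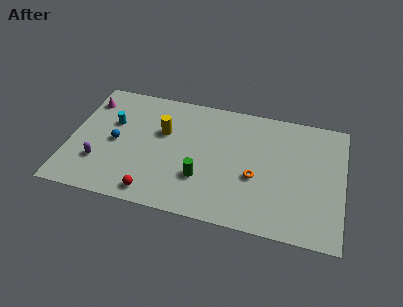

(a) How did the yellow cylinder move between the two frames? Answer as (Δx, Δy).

(3.1, 0.6)

The yellow cylinder was at about (2.1, 5.1) and moved to about (5.2, 5.7).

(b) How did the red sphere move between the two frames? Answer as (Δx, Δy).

(-1.3, -3.0)

The red sphere was at about (6.3, 4.1) and moved to about (5.0, 1.1).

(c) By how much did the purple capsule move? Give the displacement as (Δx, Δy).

(-0.9, 1.3)

From the two frames, the purple capsule sits at roughly (2.7, 1.3) before and (1.8, 2.6) after.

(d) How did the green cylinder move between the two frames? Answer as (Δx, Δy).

(-2.1, 1.3)

The green cylinder was at about (9.7, 1.5) and moved to about (7.6, 2.8).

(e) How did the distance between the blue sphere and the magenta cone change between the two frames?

+0.9

The distance was about 2.4 in the first image and 3.3 in the second, so they moved 0.9 units further apart.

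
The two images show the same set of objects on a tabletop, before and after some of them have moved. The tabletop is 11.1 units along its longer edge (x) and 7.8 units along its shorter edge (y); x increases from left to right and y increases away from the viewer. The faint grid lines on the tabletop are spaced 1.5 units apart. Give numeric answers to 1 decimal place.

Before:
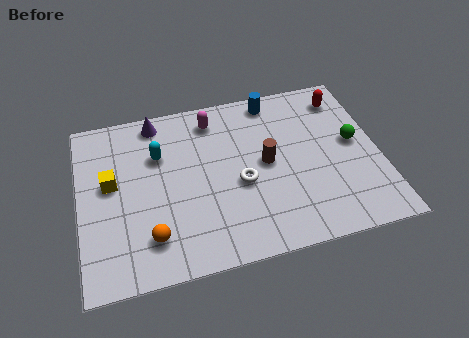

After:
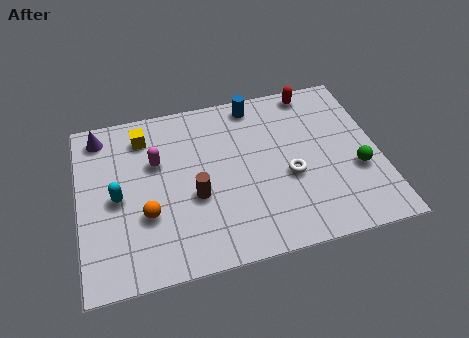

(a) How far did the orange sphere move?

1.0

The orange sphere moved from about (2.5, 1.7) to (2.4, 2.7), a distance of √(0.1² + 1.0²) ≈ 1.0.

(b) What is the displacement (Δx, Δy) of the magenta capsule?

(-2.2, -1.5)

The magenta capsule was at about (5.1, 6.5) and moved to about (2.9, 5.0).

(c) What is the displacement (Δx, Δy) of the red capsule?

(-1.1, 0.6)

The red capsule started near (10.0, 6.4) and ended near (8.9, 7.0).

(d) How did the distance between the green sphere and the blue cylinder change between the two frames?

+1.4

They were about 3.9 units apart before and 5.3 after — 1.4 units further apart.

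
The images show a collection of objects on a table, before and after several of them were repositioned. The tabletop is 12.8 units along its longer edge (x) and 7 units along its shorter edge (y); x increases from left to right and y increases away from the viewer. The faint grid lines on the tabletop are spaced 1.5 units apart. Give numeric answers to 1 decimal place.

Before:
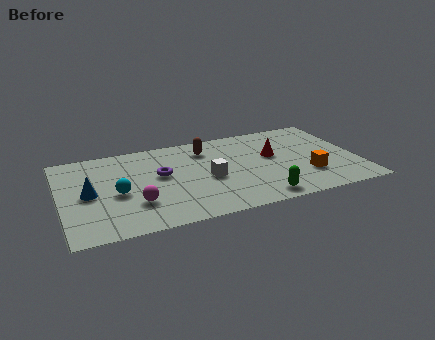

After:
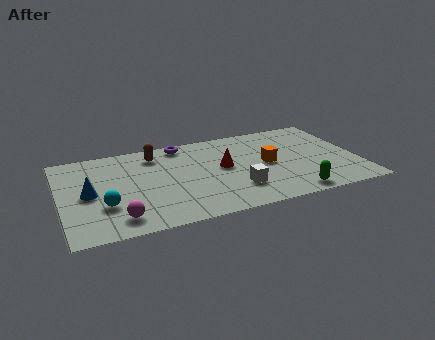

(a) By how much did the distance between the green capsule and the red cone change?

+0.7

They were about 3.3 units apart before and 4.0 after — 0.7 units further apart.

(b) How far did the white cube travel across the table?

1.6

From (6.3, 3.1) to (7.4, 1.9), the white cube covered √(1.1² + 1.2²) ≈ 1.6 units.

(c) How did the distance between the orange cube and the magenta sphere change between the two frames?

-0.4

The distance was about 7.4 in the first image and 7.0 in the second, so they moved 0.4 units closer together.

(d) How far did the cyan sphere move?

1.0

The cyan sphere was near (2.4, 3.1) before and (1.8, 2.3) after, so it travelled √(0.6² + 0.8²) ≈ 1.0 units.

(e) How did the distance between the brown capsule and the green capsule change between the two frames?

+2.4

Before: roughly 5.0 units apart; after: 7.4. That's 2.4 units further apart.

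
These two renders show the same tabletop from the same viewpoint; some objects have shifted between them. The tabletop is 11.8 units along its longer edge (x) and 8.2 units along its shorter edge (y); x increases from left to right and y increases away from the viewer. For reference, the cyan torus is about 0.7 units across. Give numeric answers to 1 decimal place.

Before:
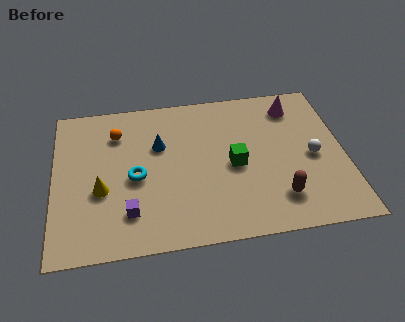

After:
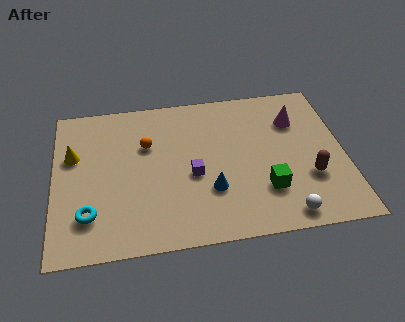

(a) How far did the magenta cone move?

0.8

The magenta cone was near (9.9, 6.7) before and (9.9, 5.9) after, so it travelled √(0.0² + 0.8²) ≈ 0.8 units.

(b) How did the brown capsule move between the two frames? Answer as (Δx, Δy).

(1.3, 0.9)

The brown capsule started near (9.0, 1.8) and ended near (10.3, 2.7).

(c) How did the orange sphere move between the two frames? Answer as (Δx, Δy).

(1.2, -0.8)

From the two frames, the orange sphere sits at roughly (2.6, 6.2) before and (3.8, 5.4) after.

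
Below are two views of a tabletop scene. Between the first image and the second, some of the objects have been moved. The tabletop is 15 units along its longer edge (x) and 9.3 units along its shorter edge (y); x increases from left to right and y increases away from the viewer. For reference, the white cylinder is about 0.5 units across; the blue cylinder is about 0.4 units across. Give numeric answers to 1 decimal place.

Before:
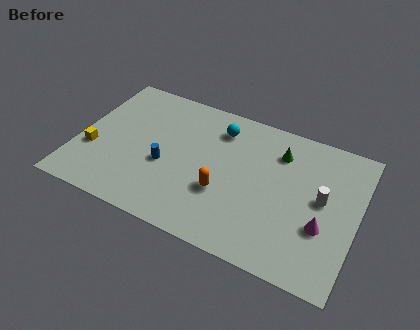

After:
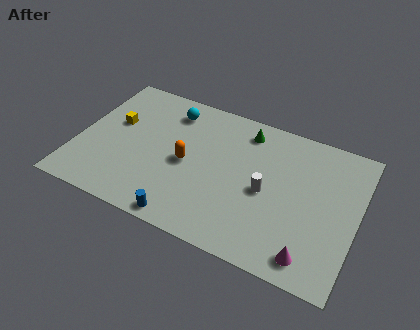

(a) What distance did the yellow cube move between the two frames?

2.5

The yellow cube moved from about (0.9, 3.3) to (1.8, 5.6), a distance of √(0.9² + 2.3²) ≈ 2.5.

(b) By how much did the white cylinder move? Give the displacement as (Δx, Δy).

(-2.9, -0.7)

From the two frames, the white cylinder sits at roughly (13.1, 5.0) before and (10.2, 4.3) after.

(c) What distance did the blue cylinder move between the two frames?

3.4

The blue cylinder moved from about (4.8, 3.8) to (6.3, 0.8), a distance of √(1.5² + 3.0²) ≈ 3.4.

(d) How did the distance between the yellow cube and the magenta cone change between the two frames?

-0.5

The distance was about 12.4 in the first image and 11.9 in the second, so they moved 0.5 units closer together.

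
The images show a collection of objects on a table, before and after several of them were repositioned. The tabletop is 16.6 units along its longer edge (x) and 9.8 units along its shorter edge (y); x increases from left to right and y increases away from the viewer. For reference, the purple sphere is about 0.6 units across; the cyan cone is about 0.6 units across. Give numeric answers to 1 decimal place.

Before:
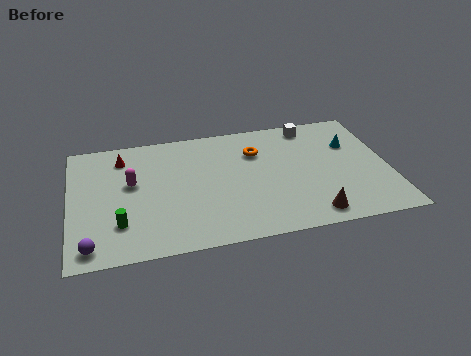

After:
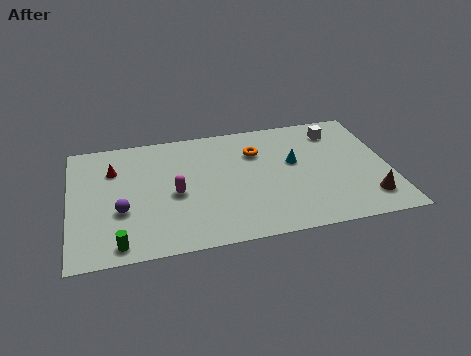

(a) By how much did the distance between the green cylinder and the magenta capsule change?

+1.3

The distance was about 3.2 in the first image and 4.5 in the second, so they moved 1.3 units further apart.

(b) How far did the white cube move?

1.5

From (12.8, 8.6) to (14.1, 7.9), the white cube covered √(1.3² + 0.7²) ≈ 1.5 units.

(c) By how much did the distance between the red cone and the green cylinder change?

+0.6

Before: roughly 5.3 units apart; after: 5.9. That's 0.6 units further apart.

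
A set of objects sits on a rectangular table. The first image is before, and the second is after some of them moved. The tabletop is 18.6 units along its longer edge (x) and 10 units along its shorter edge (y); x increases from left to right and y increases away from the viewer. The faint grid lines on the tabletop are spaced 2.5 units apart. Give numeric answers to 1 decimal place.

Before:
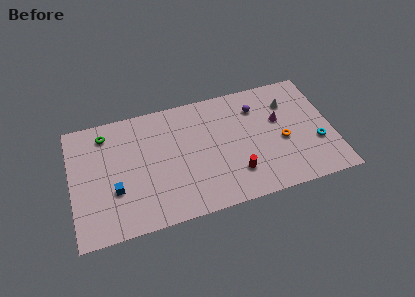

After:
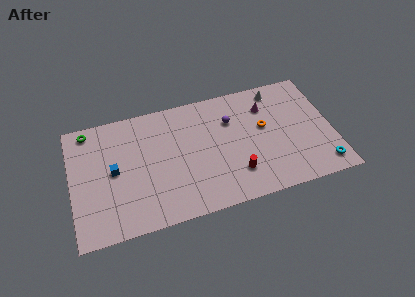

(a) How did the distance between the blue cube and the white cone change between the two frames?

-0.8

Before: roughly 13.3 units apart; after: 12.5. That's 0.8 units closer together.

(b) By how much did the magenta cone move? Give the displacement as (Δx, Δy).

(-0.8, 1.4)

From the two frames, the magenta cone sits at roughly (14.9, 6.1) before and (14.1, 7.5) after.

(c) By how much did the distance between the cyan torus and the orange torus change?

+3.2

They were about 2.5 units apart before and 5.7 after — 3.2 units further apart.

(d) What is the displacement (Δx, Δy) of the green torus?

(-1.2, 0.6)

The green torus started near (2.6, 8.3) and ended near (1.4, 8.9).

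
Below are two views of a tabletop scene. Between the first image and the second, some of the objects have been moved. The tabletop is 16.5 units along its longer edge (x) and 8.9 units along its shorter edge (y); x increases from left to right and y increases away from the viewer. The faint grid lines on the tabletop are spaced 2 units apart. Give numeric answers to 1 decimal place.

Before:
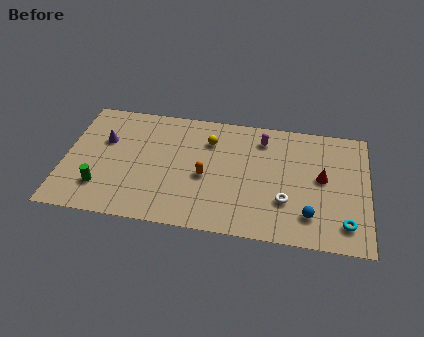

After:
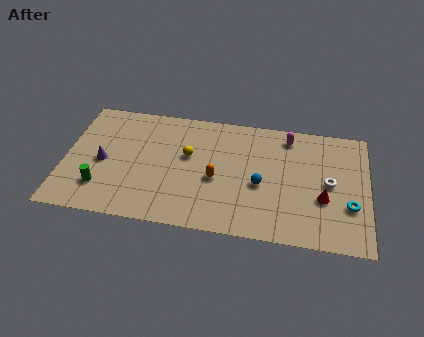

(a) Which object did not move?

the green cylinder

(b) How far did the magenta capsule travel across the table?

1.5

The magenta capsule moved from about (10.7, 7.2) to (12.1, 7.6), a distance of √(1.4² + 0.4²) ≈ 1.5.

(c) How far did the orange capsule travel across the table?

0.6

From (7.7, 3.9) to (8.3, 3.8), the orange capsule covered √(0.6² + 0.1²) ≈ 0.6 units.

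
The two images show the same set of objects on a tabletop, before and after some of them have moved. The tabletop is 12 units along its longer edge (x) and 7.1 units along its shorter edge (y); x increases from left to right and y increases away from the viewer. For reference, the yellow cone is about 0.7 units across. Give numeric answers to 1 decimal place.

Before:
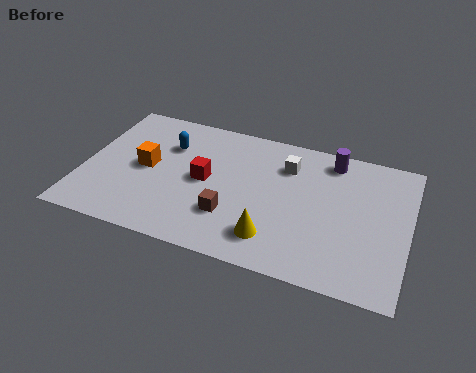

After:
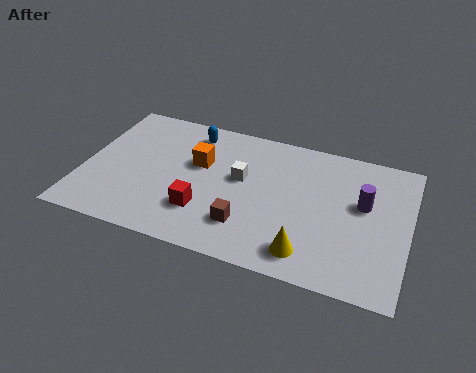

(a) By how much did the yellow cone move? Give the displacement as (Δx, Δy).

(1.3, -0.3)

The yellow cone was at about (7.2, 1.5) and moved to about (8.5, 1.2).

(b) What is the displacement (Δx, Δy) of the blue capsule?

(0.8, 0.9)

The blue capsule was at about (3.0, 5.0) and moved to about (3.8, 5.9).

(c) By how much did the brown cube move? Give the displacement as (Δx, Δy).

(0.6, -0.3)

The brown cube started near (5.6, 2.1) and ended near (6.2, 1.8).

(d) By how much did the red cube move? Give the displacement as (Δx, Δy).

(0.1, -1.6)

From the two frames, the red cube sits at roughly (4.5, 3.6) before and (4.6, 2.0) after.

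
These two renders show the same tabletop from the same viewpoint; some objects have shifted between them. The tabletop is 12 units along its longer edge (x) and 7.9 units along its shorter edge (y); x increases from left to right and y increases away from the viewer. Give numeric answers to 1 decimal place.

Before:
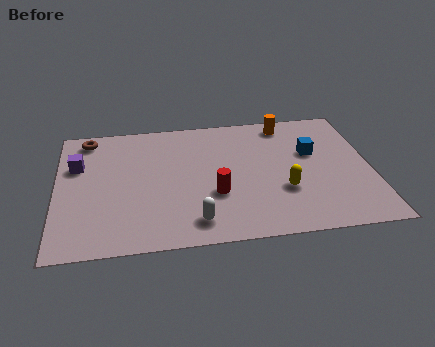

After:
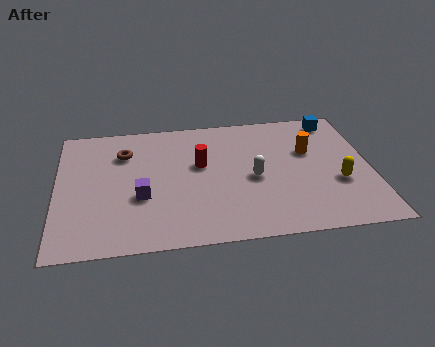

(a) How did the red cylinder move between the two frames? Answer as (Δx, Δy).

(-0.5, 1.9)

From the two frames, the red cylinder sits at roughly (6.0, 2.8) before and (5.5, 4.7) after.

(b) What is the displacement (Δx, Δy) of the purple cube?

(2.4, -2.2)

From the two frames, the purple cube sits at roughly (0.8, 5.2) before and (3.2, 3.0) after.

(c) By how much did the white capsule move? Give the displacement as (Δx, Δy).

(2.3, 2.3)

From the two frames, the white capsule sits at roughly (5.2, 1.3) before and (7.5, 3.6) after.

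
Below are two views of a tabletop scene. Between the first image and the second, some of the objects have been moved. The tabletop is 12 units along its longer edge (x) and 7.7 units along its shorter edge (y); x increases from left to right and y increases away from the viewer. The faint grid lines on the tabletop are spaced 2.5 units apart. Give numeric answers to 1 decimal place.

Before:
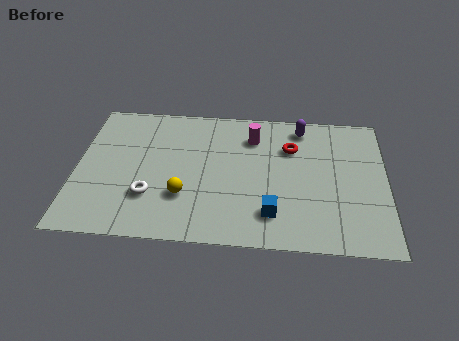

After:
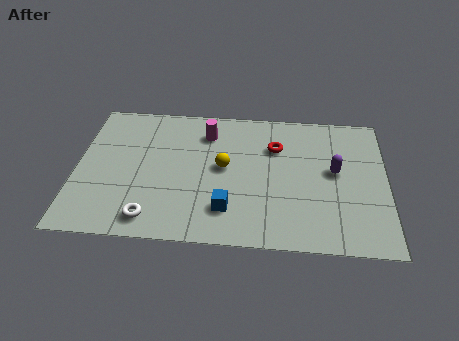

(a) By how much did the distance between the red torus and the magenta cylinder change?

+1.2

The distance was about 1.6 in the first image and 2.8 in the second, so they moved 1.2 units further apart.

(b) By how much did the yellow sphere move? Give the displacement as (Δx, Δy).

(1.5, 1.7)

The yellow sphere was at about (4.2, 2.4) and moved to about (5.7, 4.1).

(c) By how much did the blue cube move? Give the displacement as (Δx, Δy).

(-1.7, 0.1)

From the two frames, the blue cube sits at roughly (7.6, 1.7) before and (5.9, 1.8) after.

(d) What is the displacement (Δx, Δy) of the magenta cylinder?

(-1.8, 0.1)

From the two frames, the magenta cylinder sits at roughly (6.8, 5.9) before and (5.0, 6.0) after.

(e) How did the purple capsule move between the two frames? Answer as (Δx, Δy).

(1.3, -2.4)

The purple capsule started near (8.7, 6.6) and ended near (10.0, 4.2).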